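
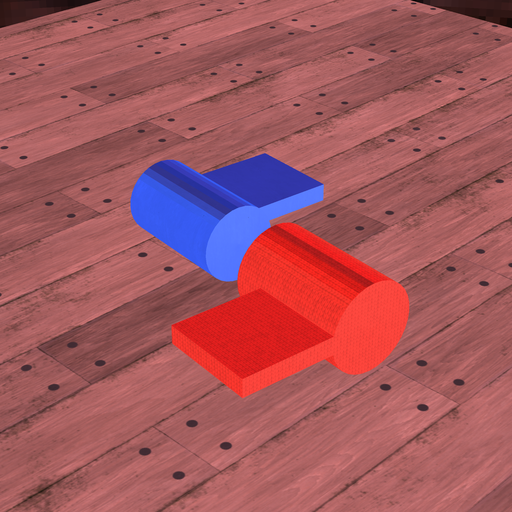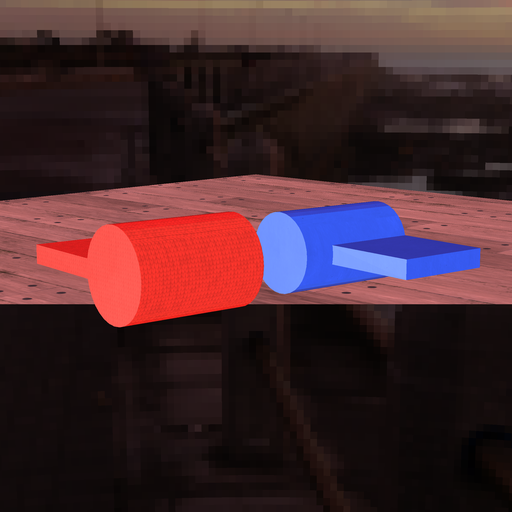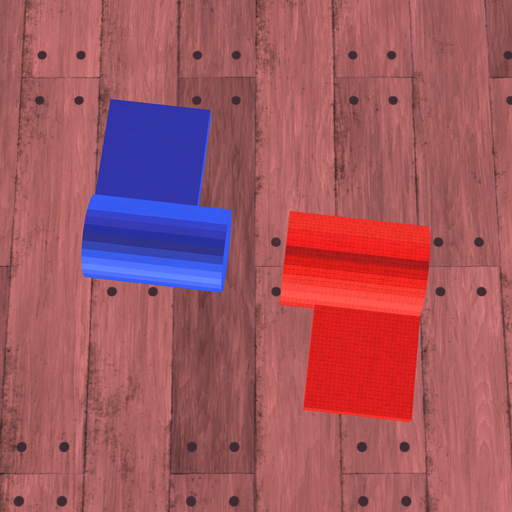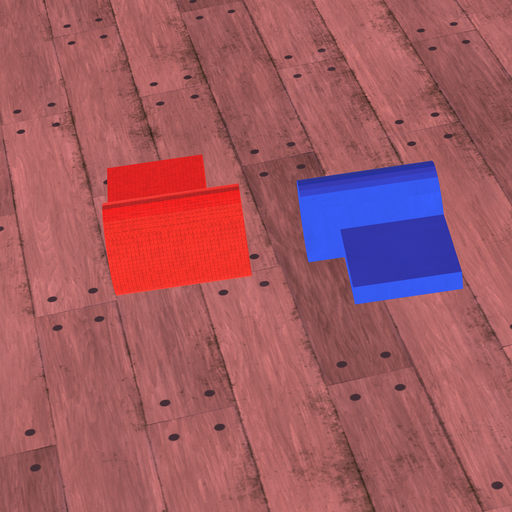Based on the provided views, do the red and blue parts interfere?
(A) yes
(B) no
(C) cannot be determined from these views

(B) no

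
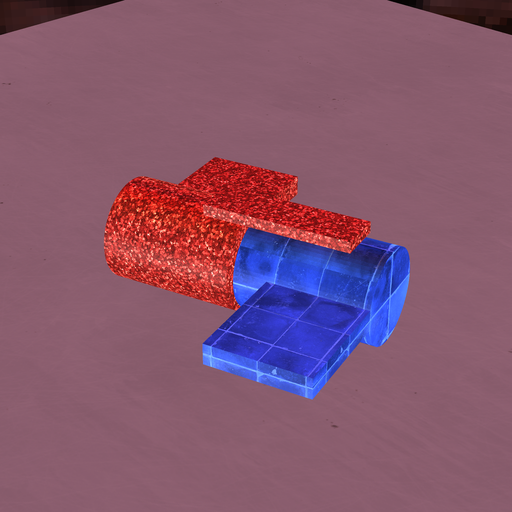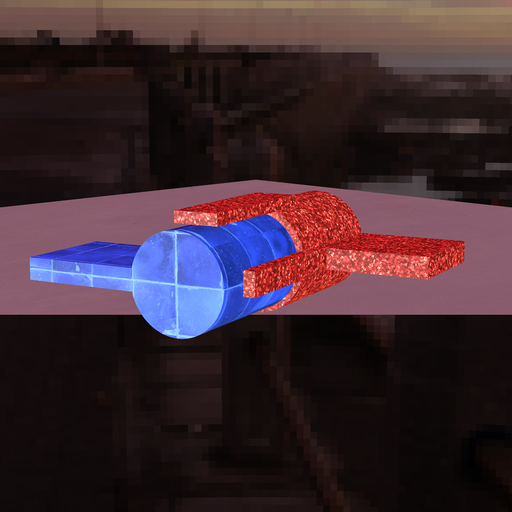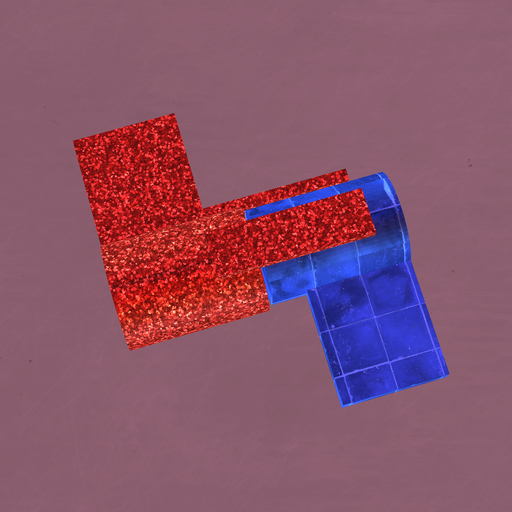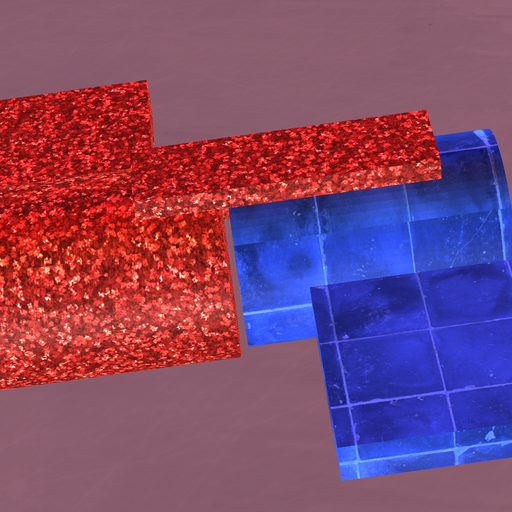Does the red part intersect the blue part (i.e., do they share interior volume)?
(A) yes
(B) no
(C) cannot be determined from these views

(B) no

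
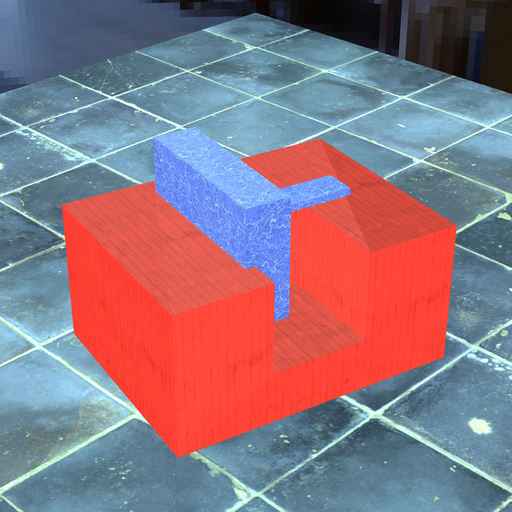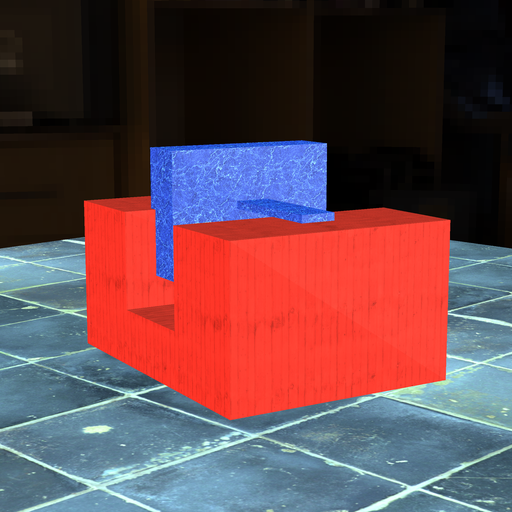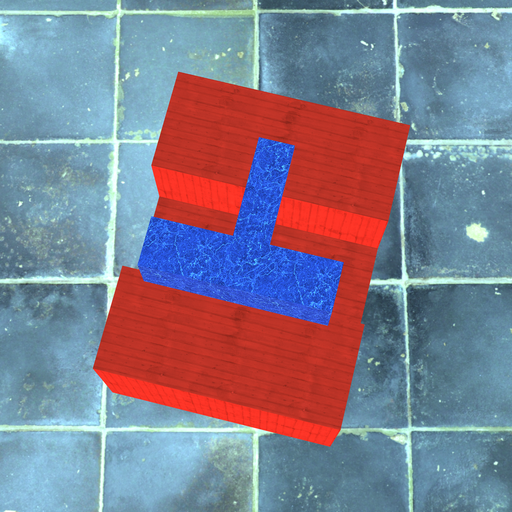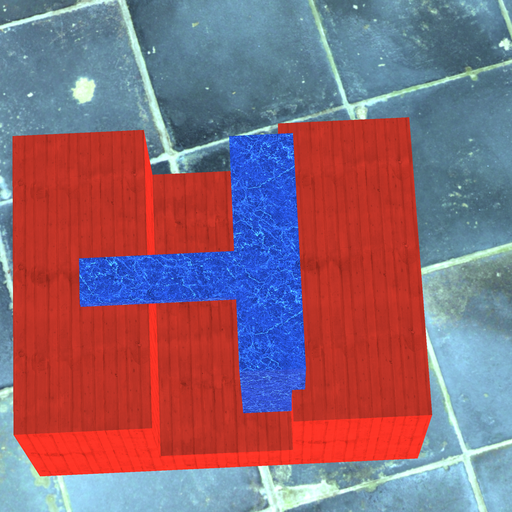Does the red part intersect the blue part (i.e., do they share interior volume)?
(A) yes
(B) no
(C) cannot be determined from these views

(A) yes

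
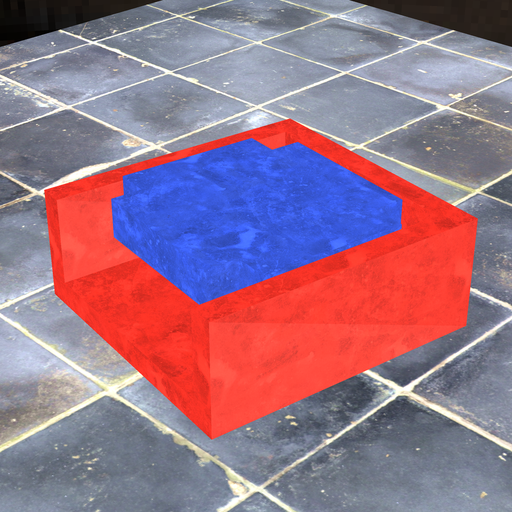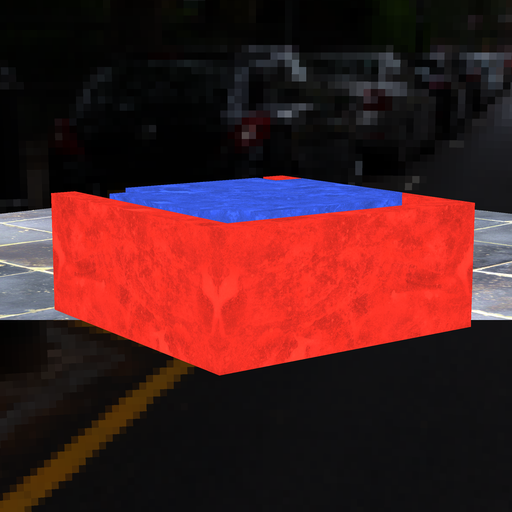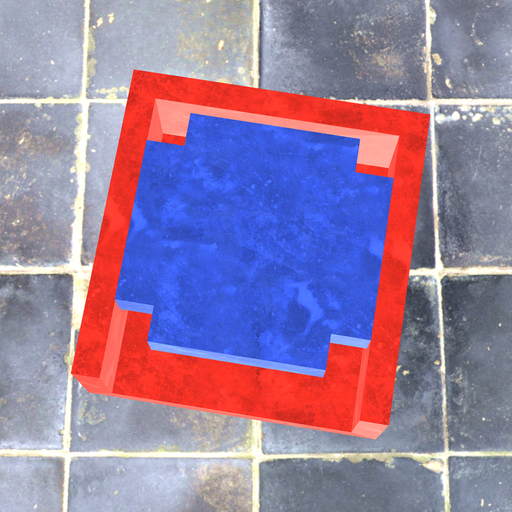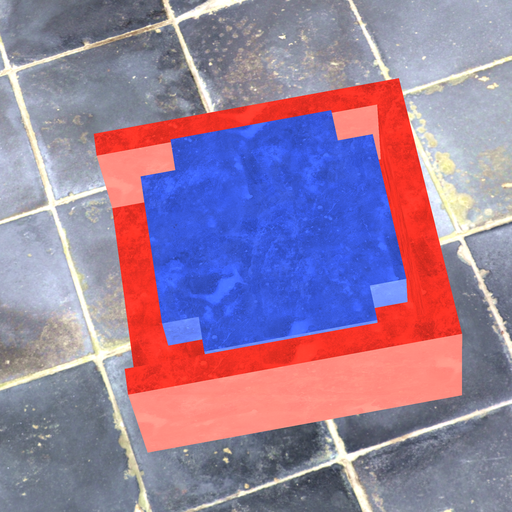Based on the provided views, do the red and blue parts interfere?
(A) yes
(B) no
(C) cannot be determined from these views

(B) no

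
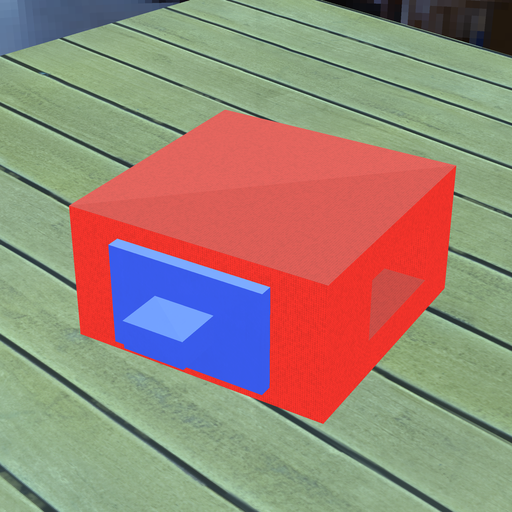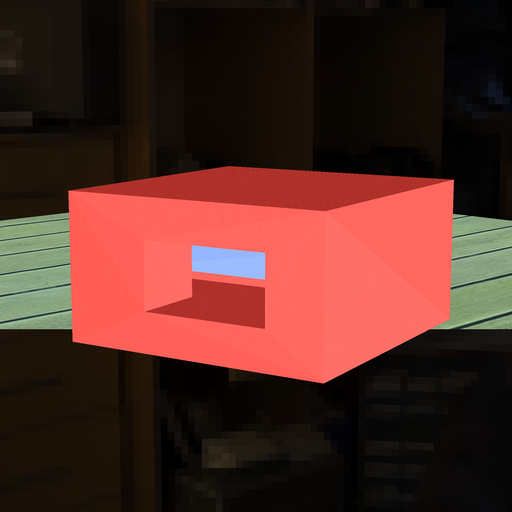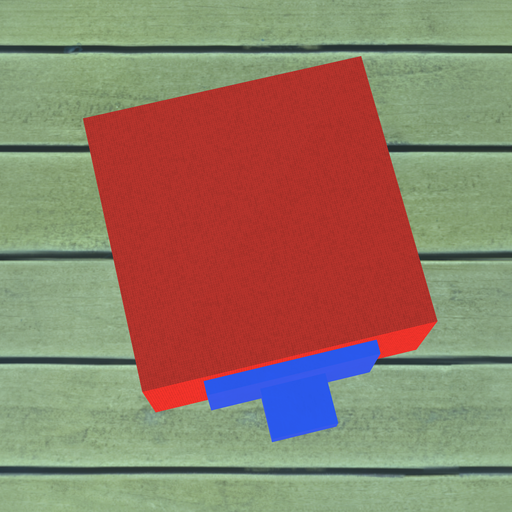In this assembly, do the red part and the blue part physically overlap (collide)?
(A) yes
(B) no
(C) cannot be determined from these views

(C) cannot be determined from these views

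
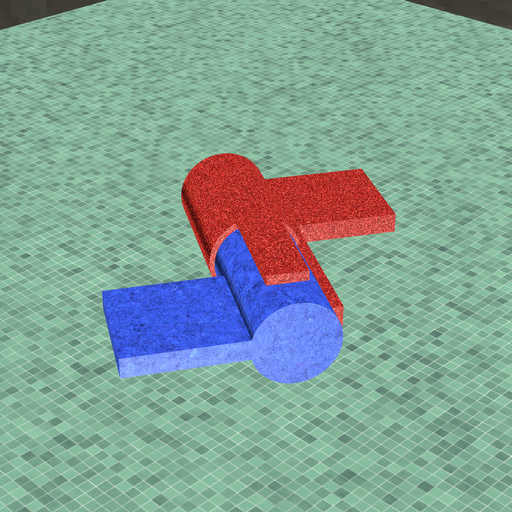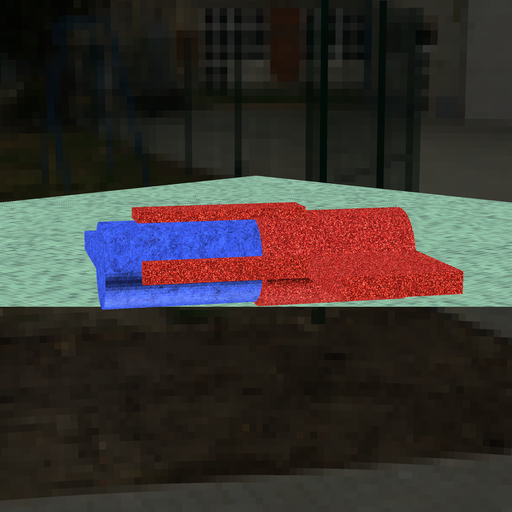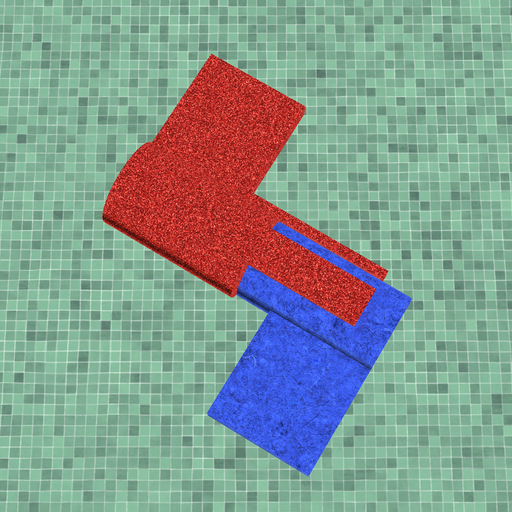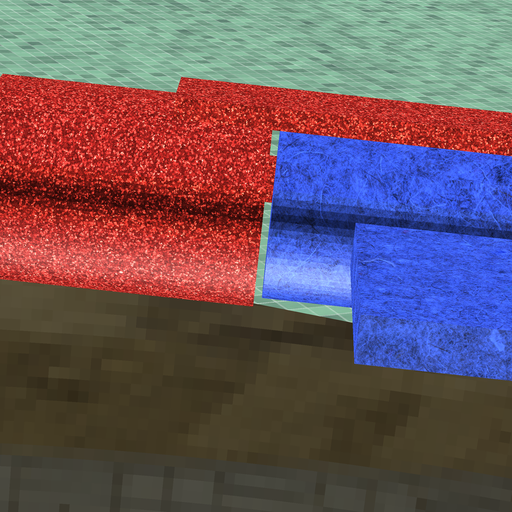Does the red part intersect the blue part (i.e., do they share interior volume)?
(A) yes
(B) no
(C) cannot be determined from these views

(B) no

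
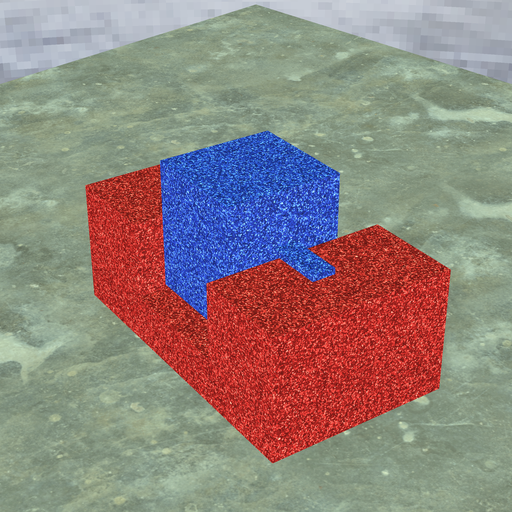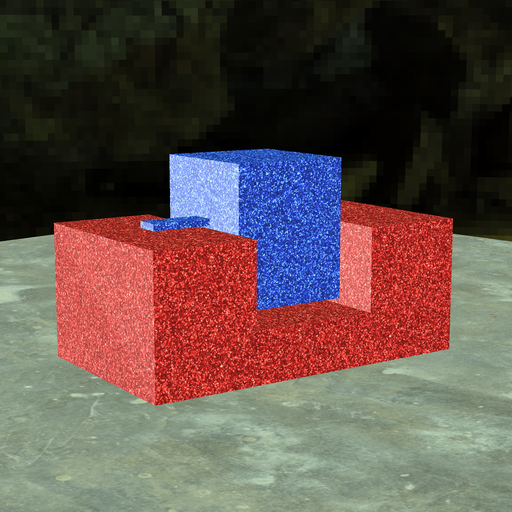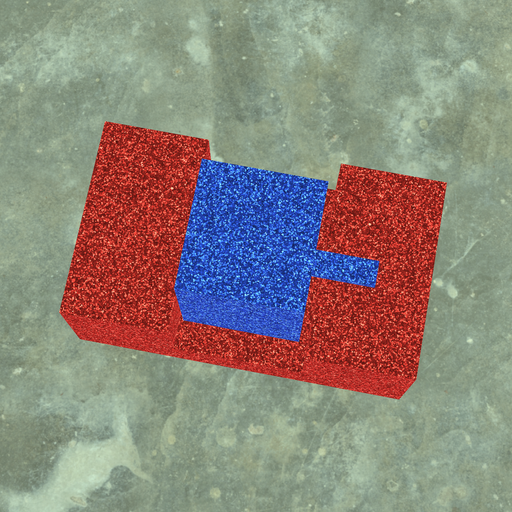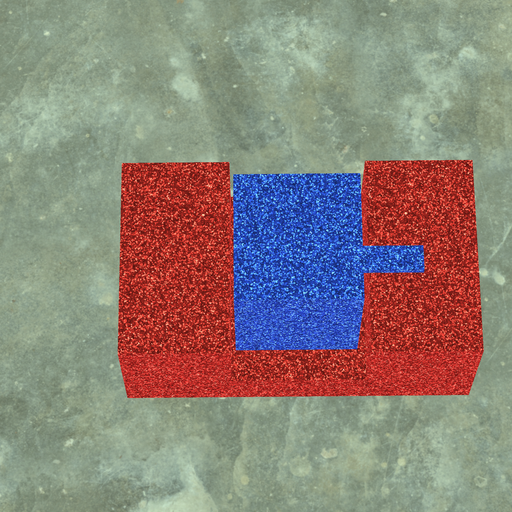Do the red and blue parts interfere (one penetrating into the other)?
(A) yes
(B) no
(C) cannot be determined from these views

(B) no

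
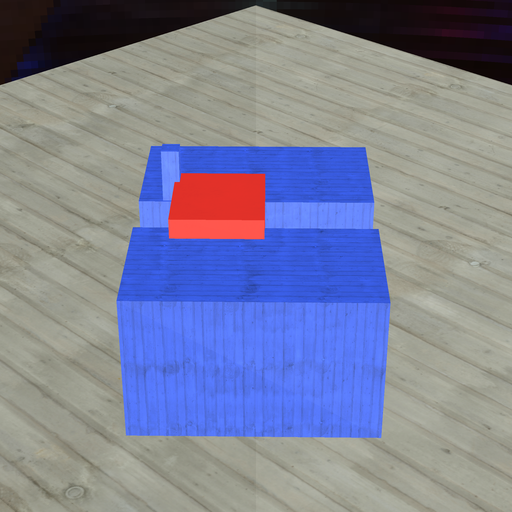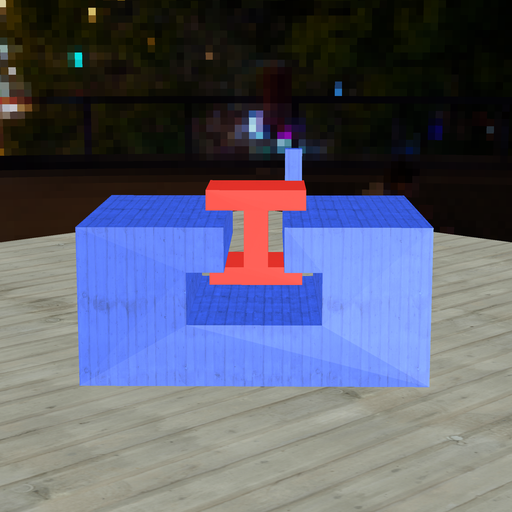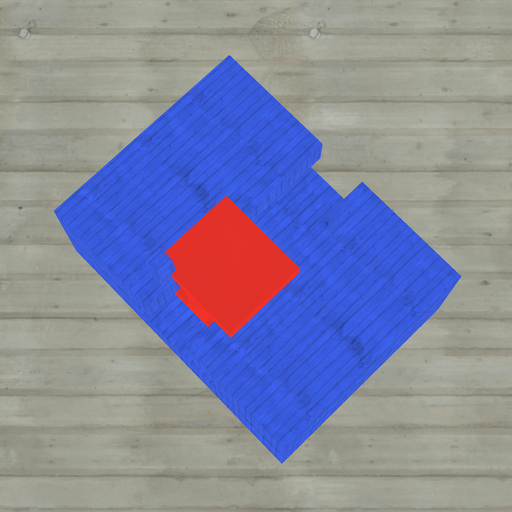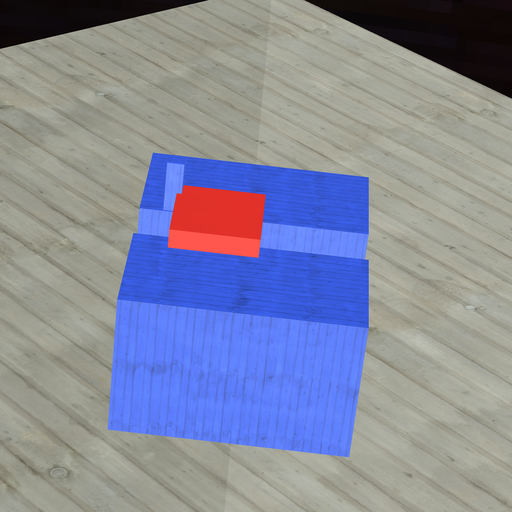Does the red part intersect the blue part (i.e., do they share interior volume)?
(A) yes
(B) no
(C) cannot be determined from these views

(A) yes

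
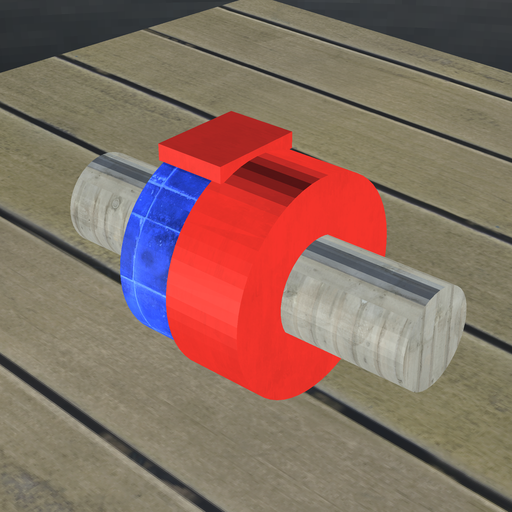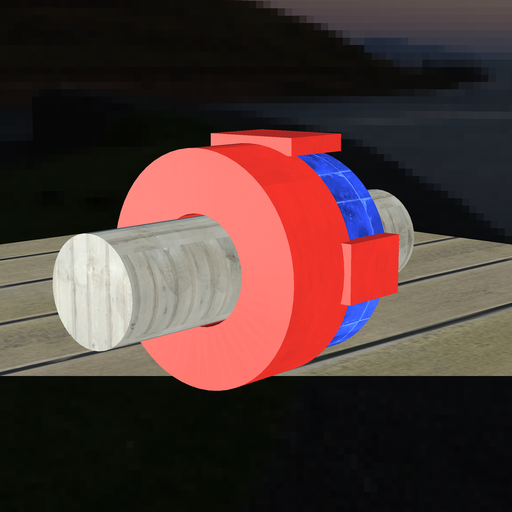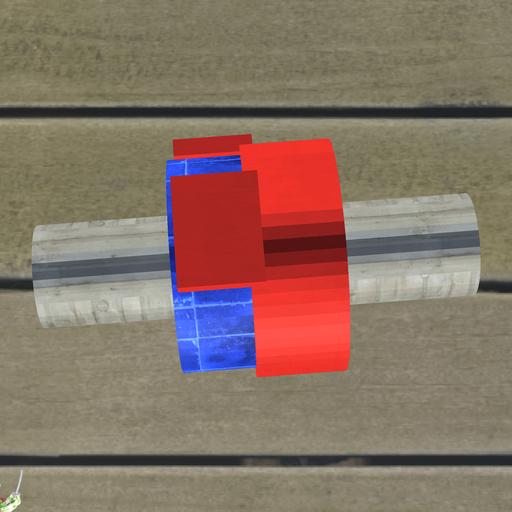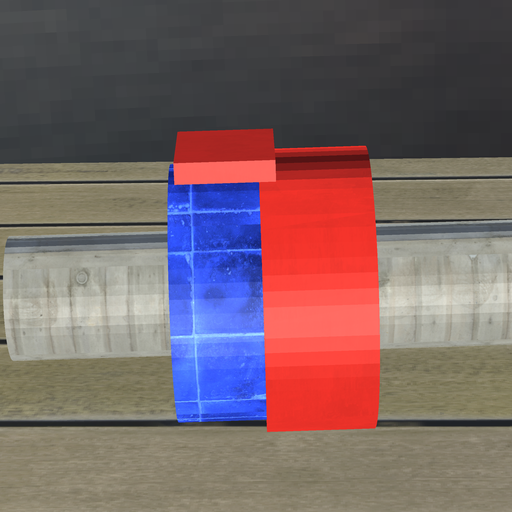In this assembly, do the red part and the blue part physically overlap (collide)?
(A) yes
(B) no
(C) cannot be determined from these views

(A) yes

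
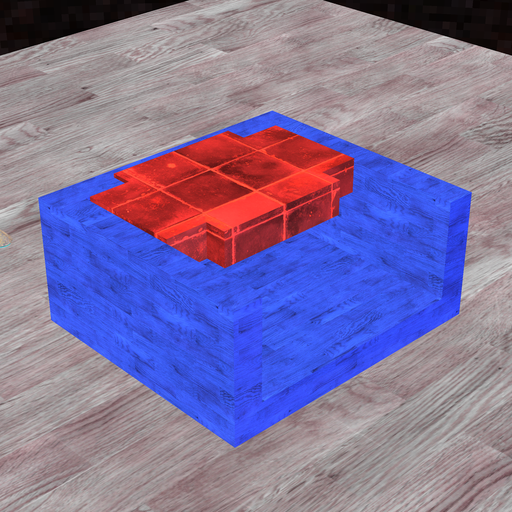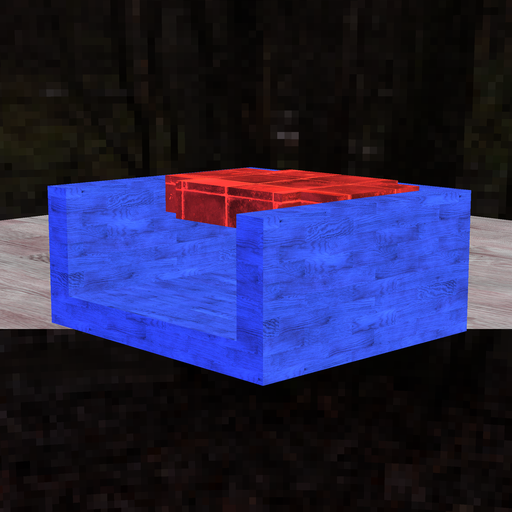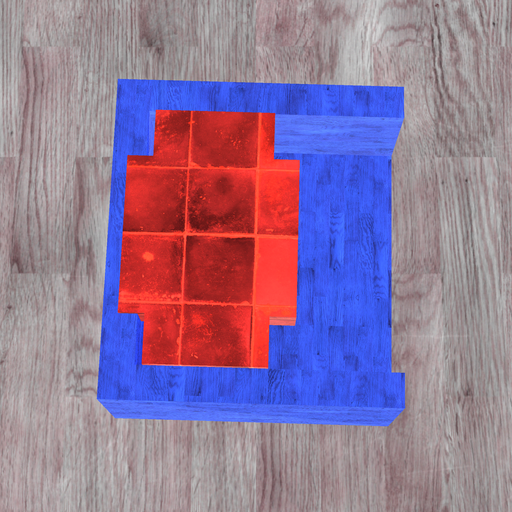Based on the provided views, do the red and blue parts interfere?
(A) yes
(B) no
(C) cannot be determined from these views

(A) yes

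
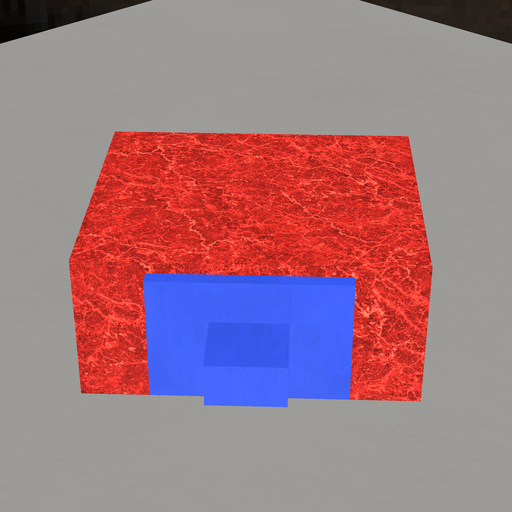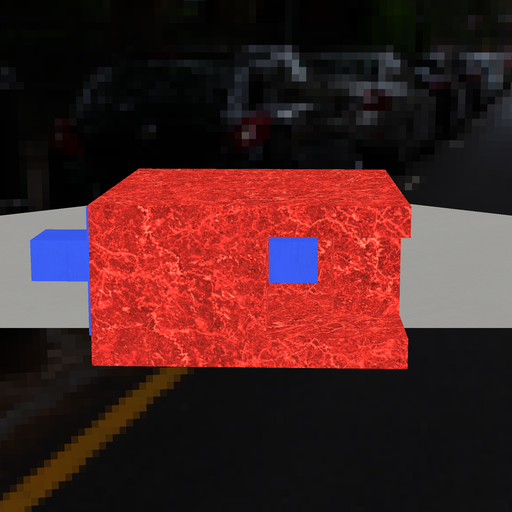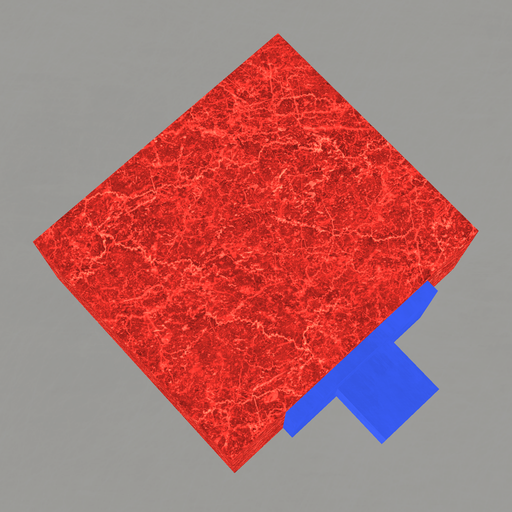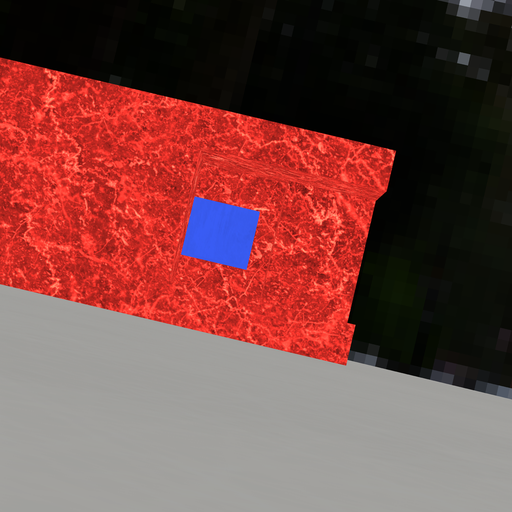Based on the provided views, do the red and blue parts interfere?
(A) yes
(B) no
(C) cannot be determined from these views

(B) no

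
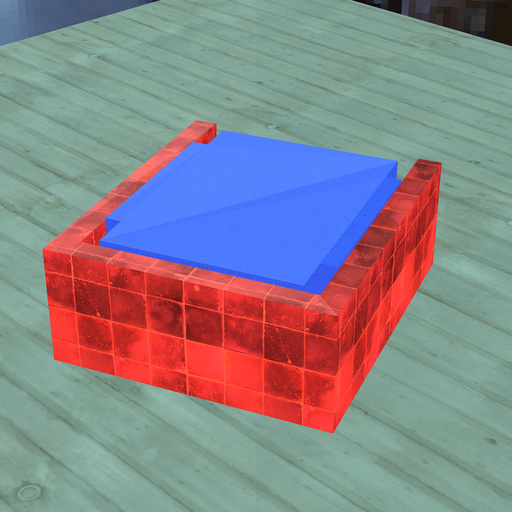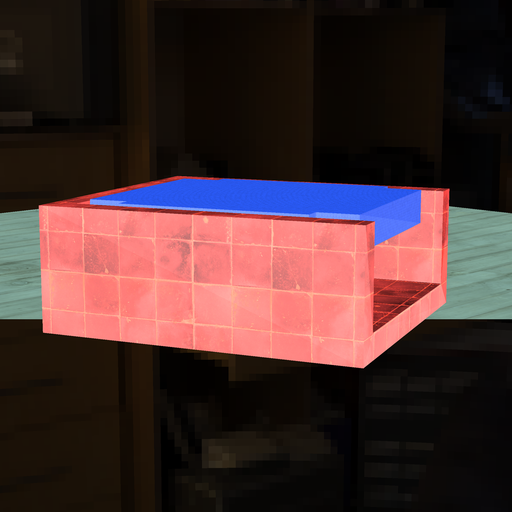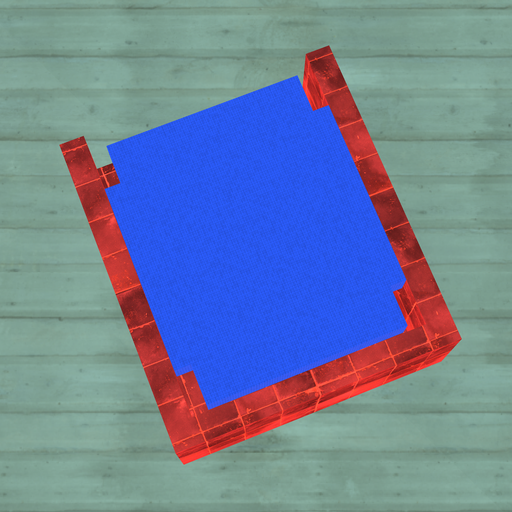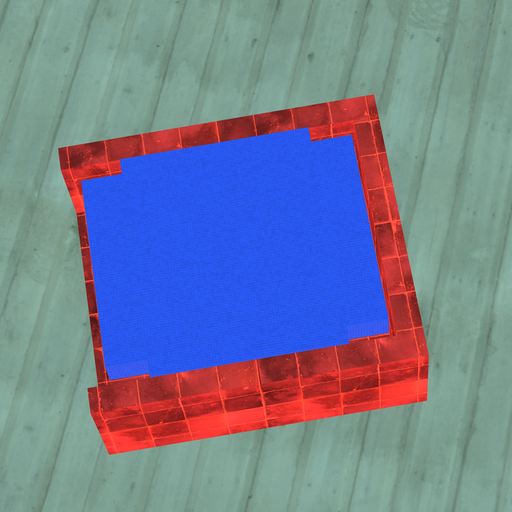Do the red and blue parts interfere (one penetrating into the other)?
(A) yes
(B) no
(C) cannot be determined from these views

(B) no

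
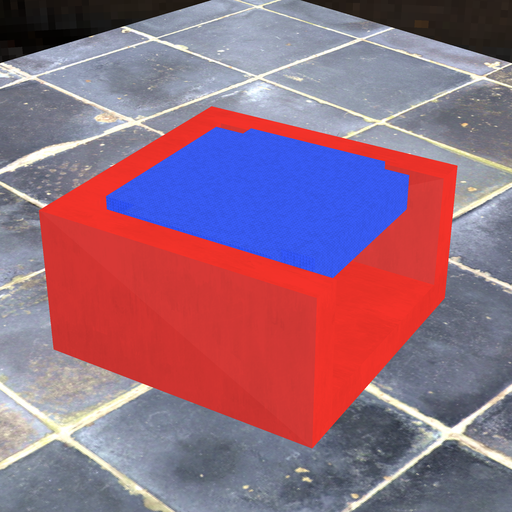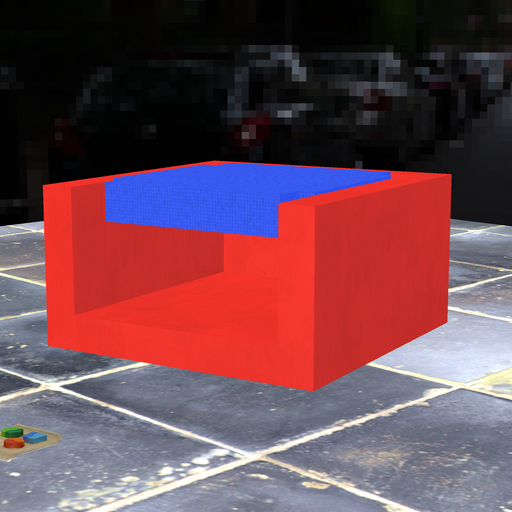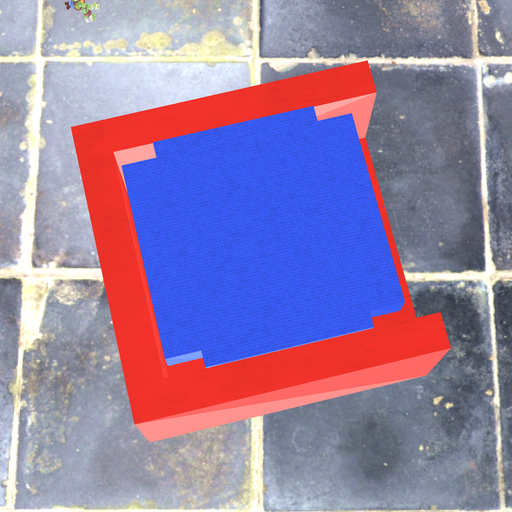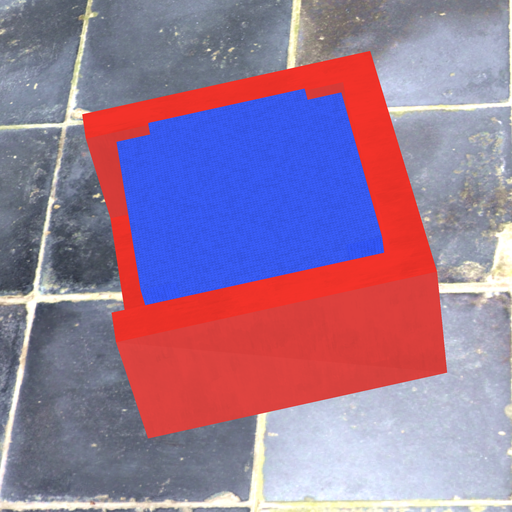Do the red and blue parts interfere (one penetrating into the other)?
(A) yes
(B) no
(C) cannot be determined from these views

(B) no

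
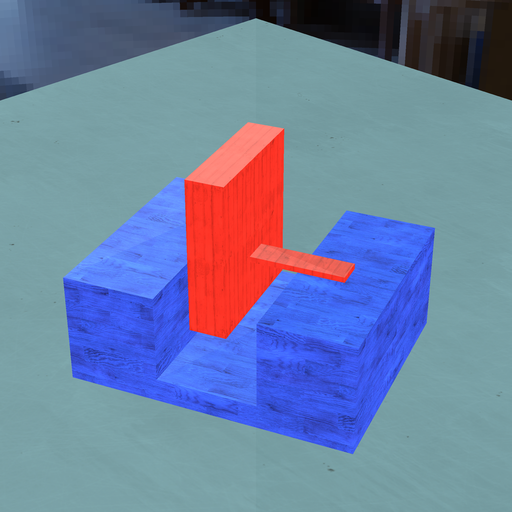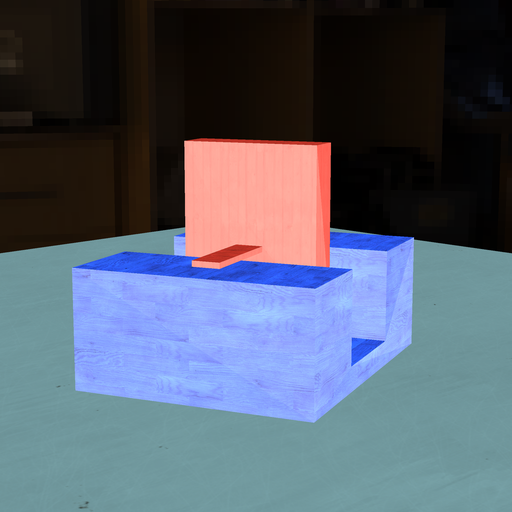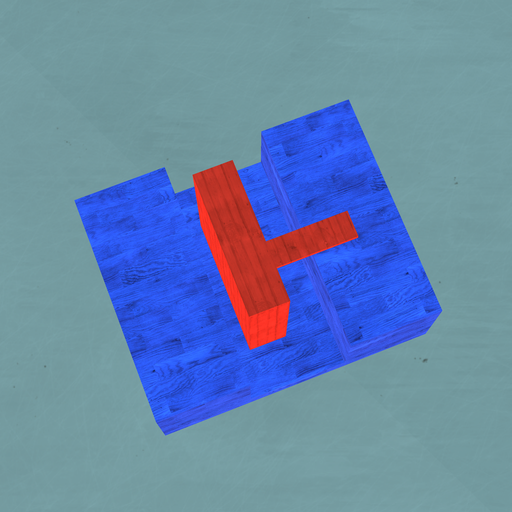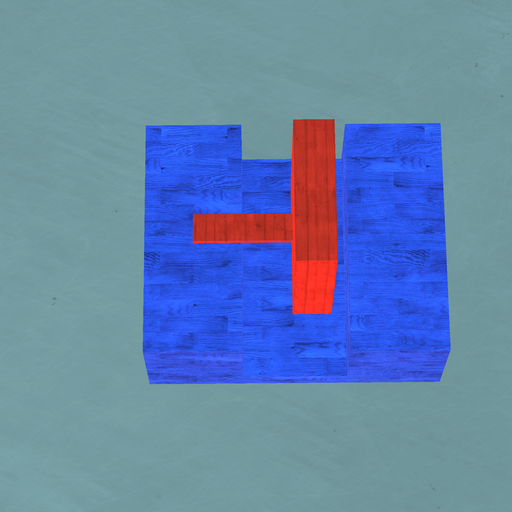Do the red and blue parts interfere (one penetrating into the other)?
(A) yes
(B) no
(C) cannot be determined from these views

(B) no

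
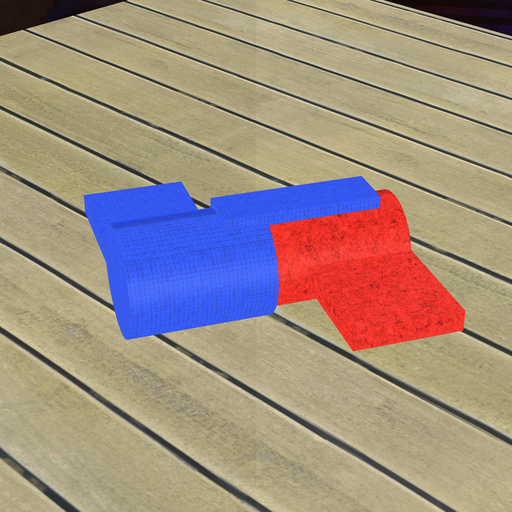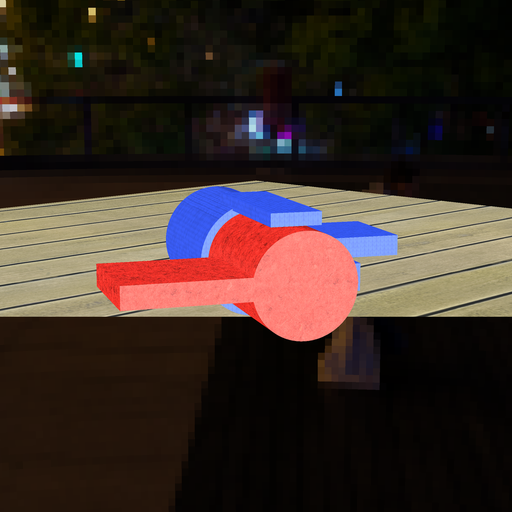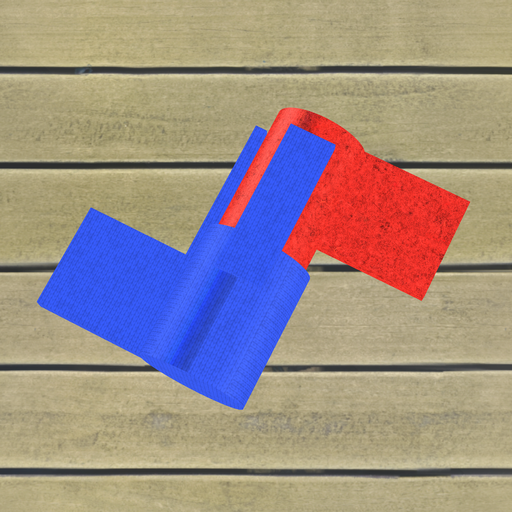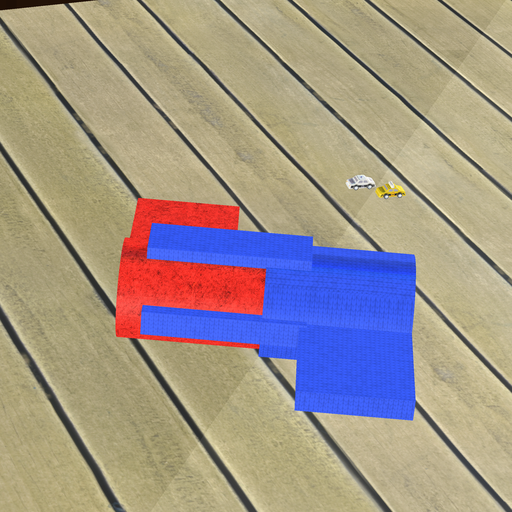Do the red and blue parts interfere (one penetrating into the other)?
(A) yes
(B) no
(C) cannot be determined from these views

(A) yes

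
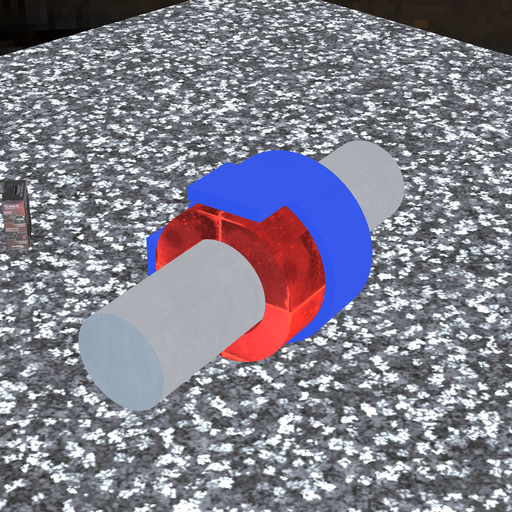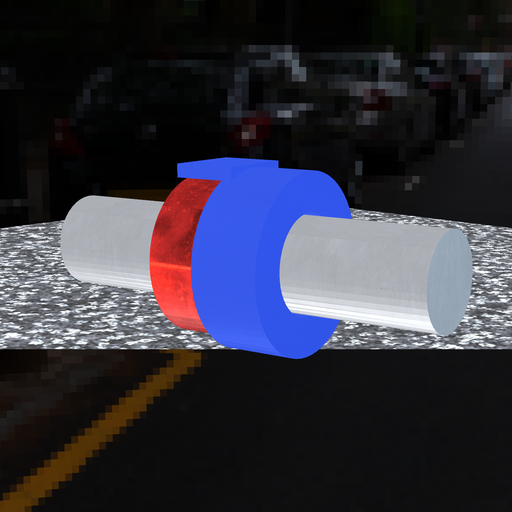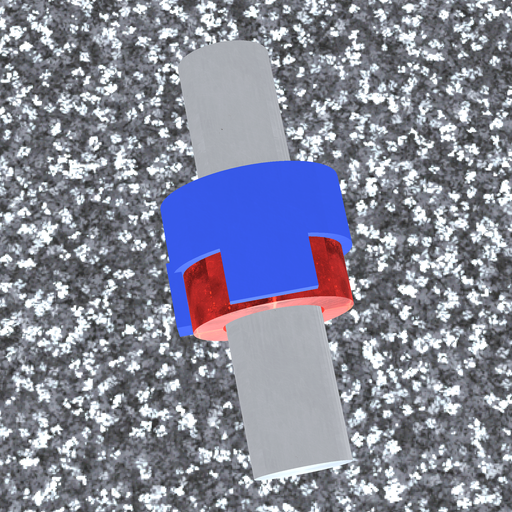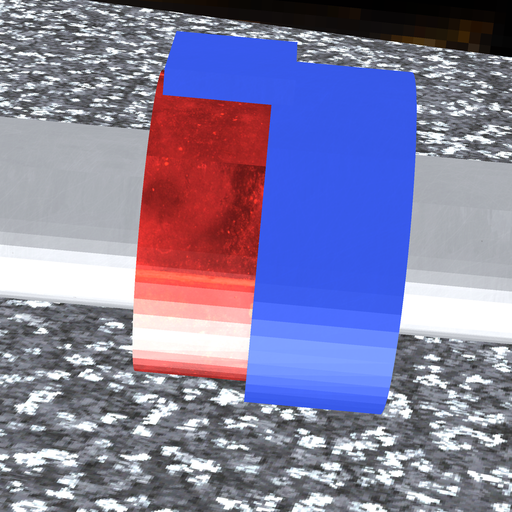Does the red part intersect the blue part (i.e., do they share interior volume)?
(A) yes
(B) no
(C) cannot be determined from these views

(A) yes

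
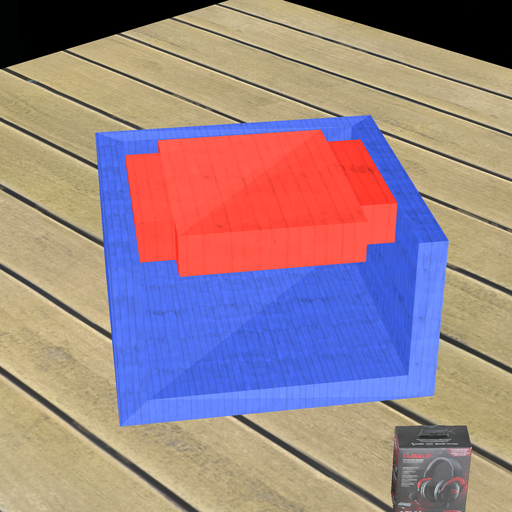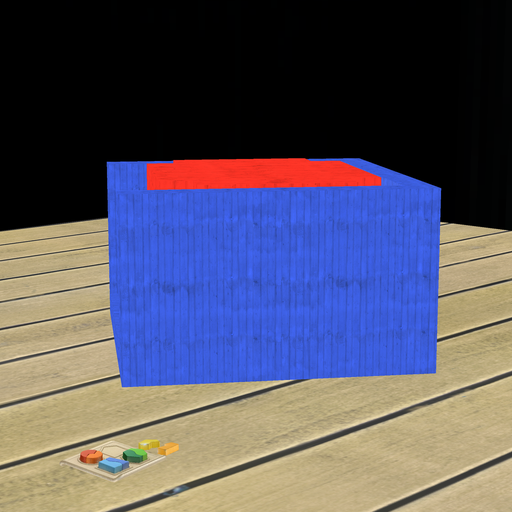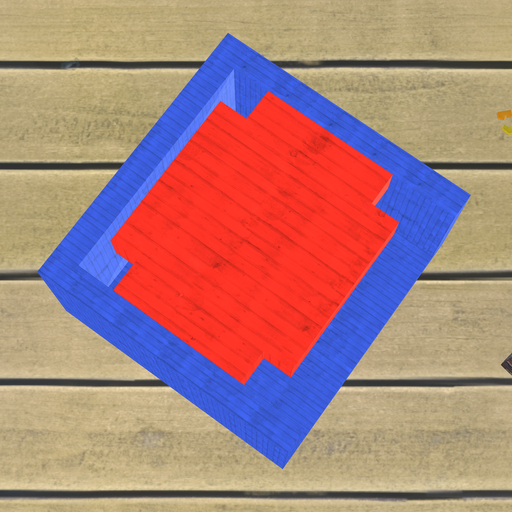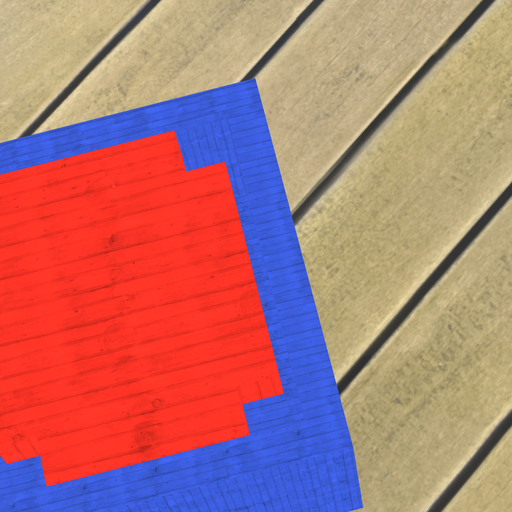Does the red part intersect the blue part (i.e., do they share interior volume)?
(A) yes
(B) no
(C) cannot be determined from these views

(B) no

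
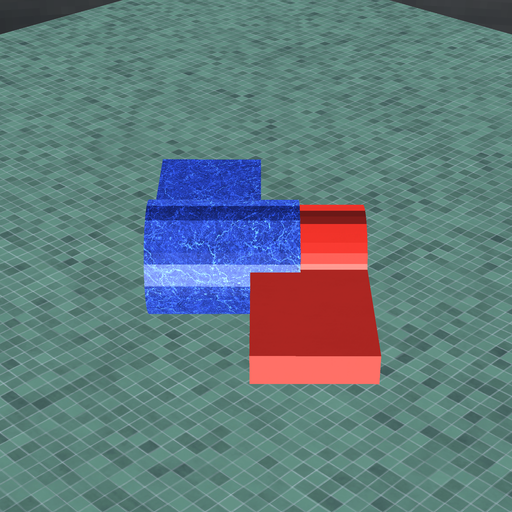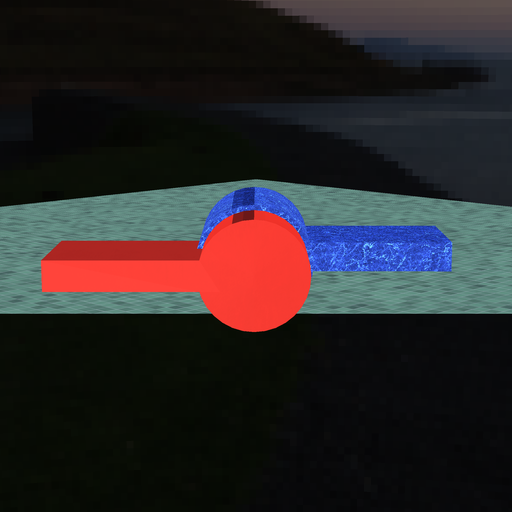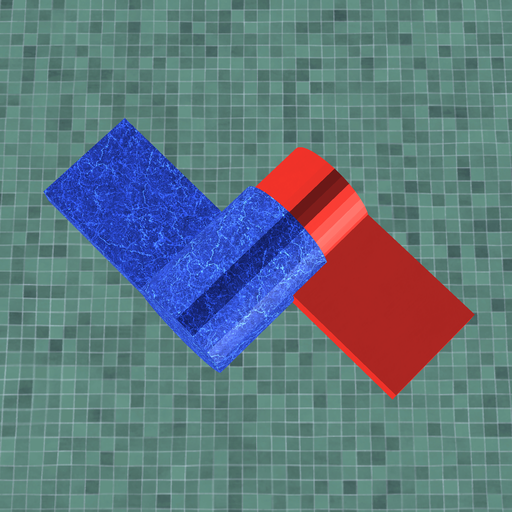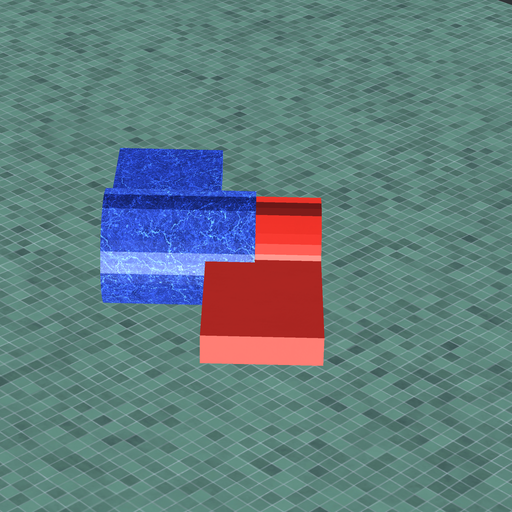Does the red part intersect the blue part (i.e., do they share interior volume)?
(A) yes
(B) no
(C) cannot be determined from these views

(A) yes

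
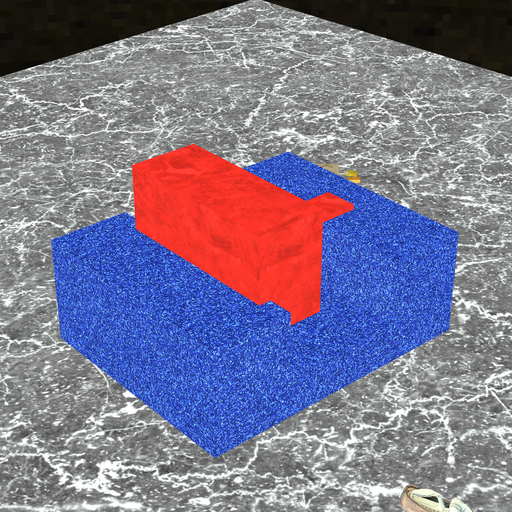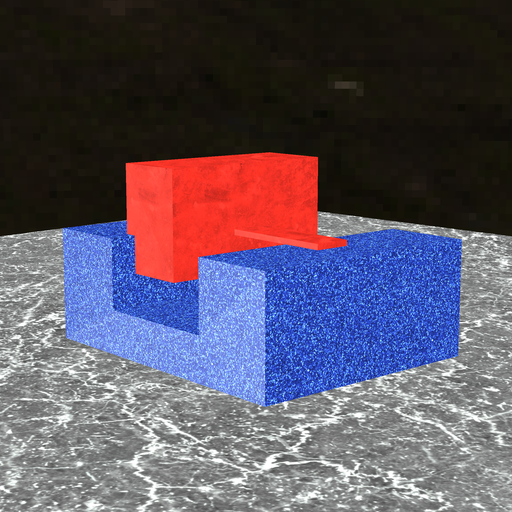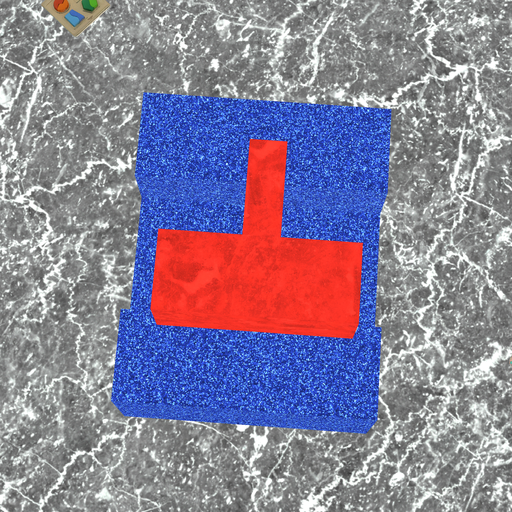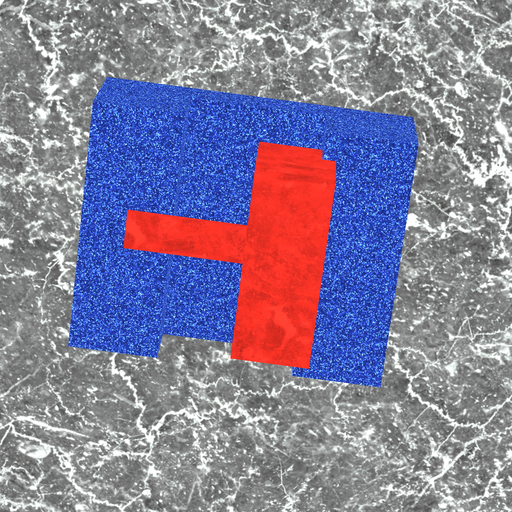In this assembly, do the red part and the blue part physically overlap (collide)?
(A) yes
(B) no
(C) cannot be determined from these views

(A) yes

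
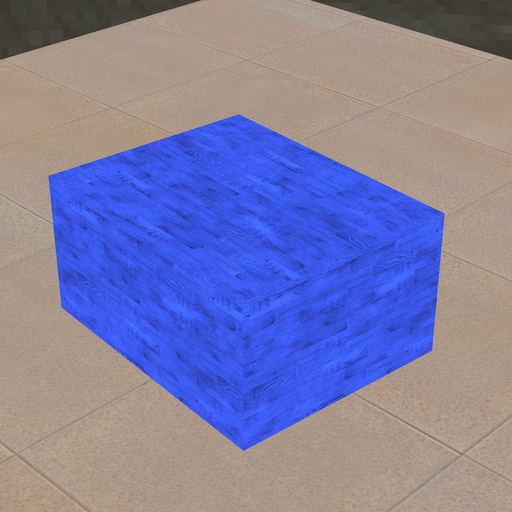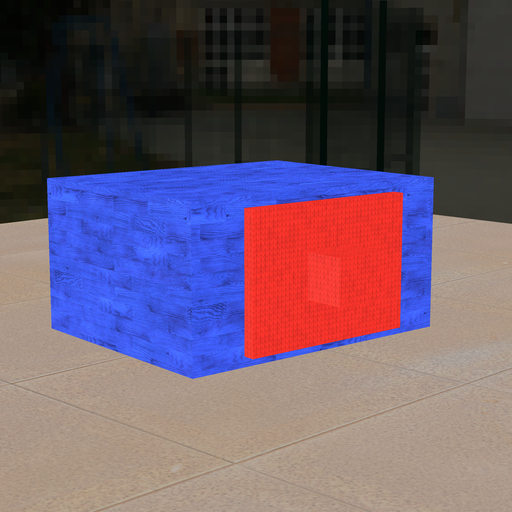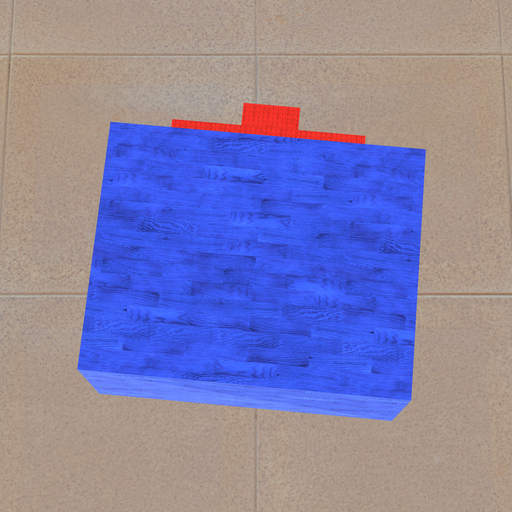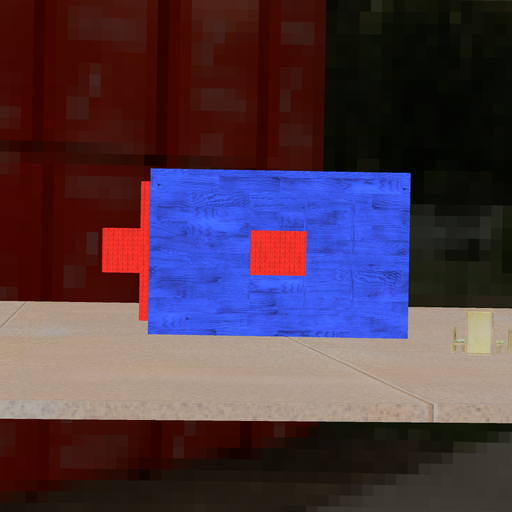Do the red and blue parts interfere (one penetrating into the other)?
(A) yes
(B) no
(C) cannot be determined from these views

(A) yes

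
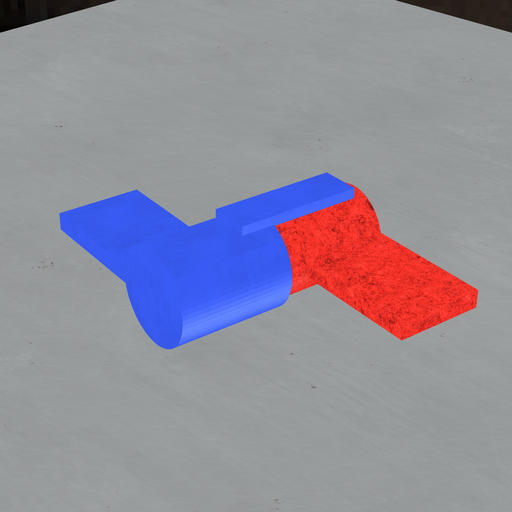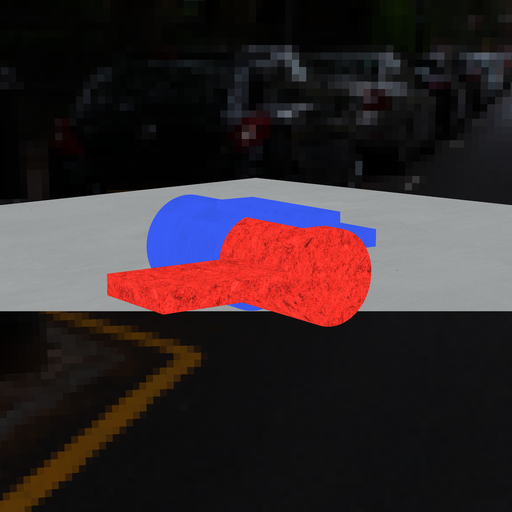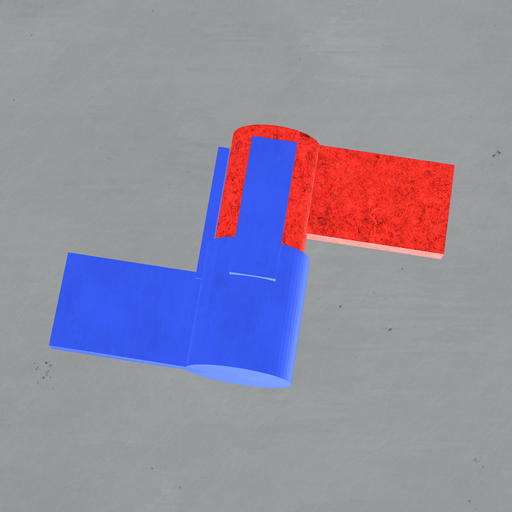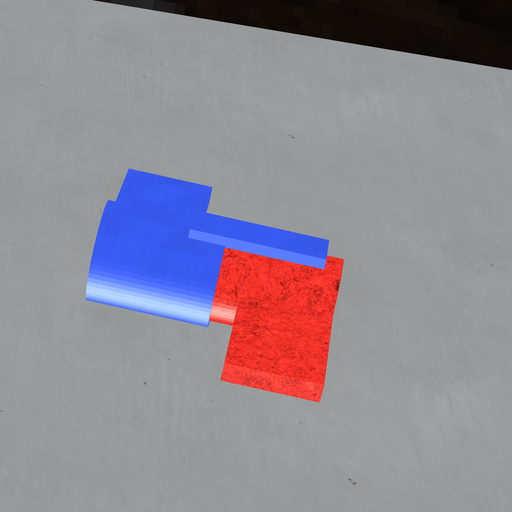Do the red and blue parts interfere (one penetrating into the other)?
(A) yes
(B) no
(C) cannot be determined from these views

(A) yes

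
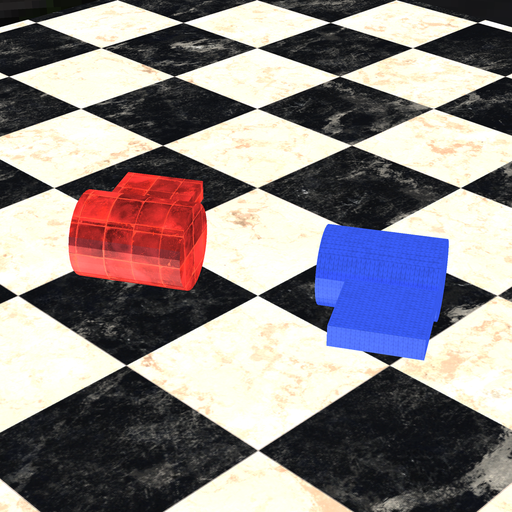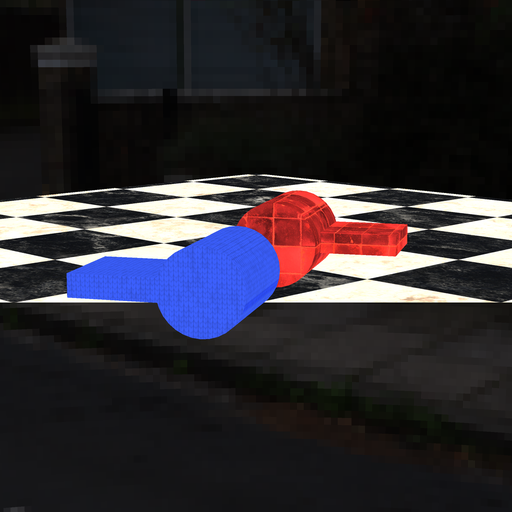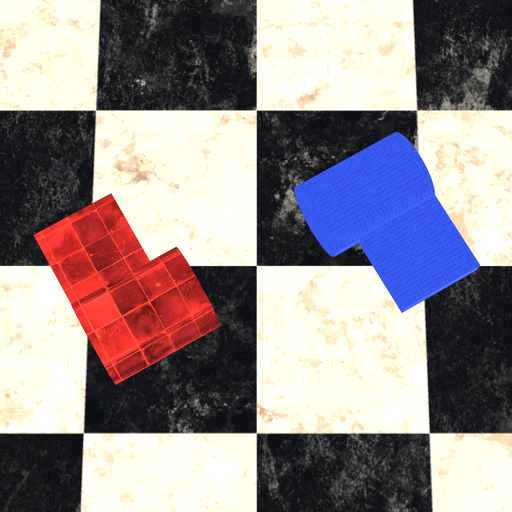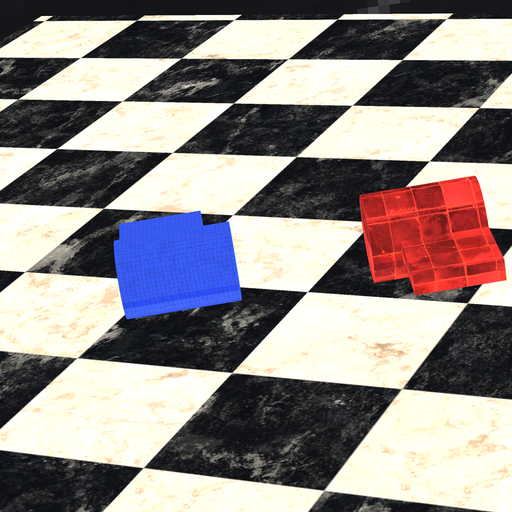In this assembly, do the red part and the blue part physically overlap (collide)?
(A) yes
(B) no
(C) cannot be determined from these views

(B) no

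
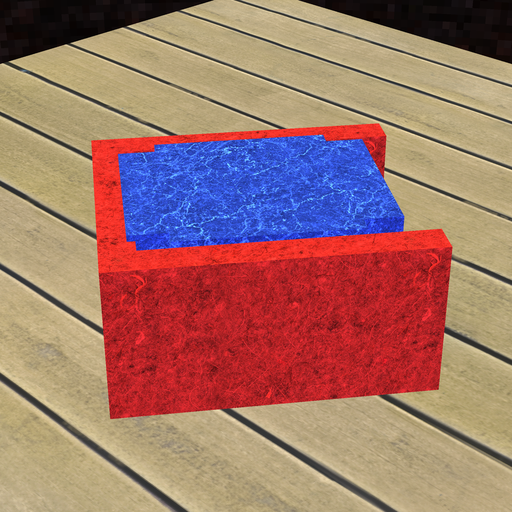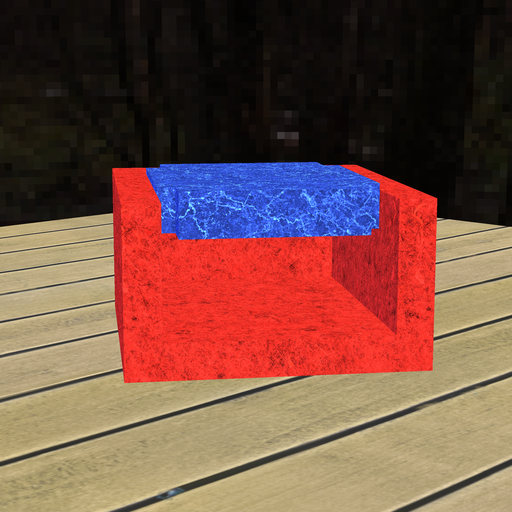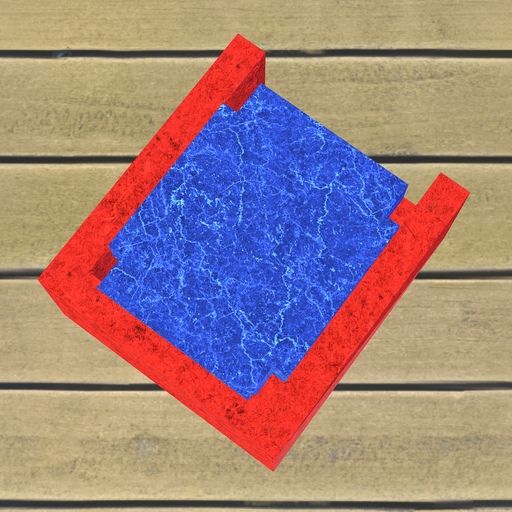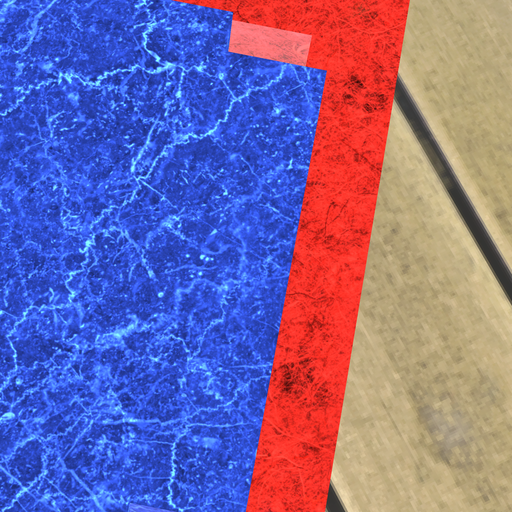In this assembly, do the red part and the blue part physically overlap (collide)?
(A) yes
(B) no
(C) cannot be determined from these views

(A) yes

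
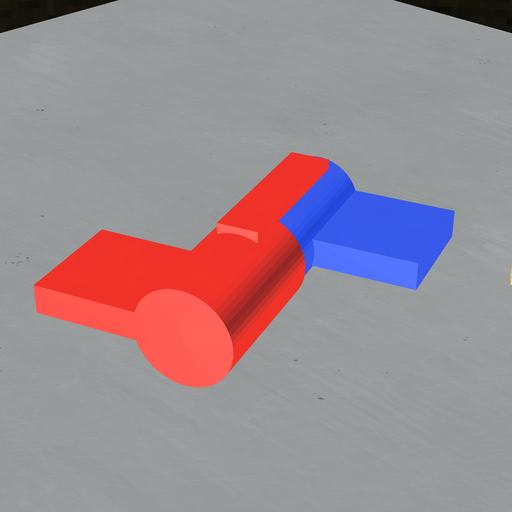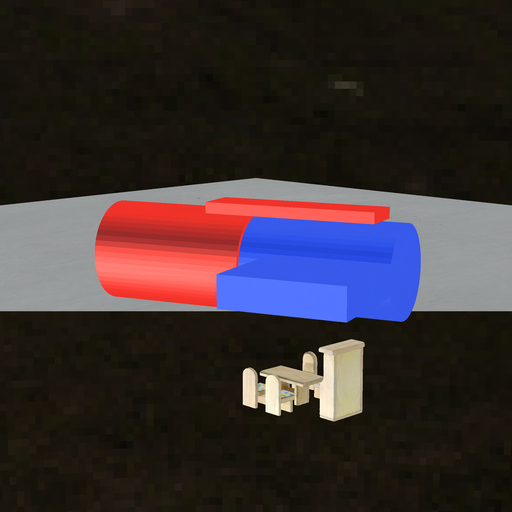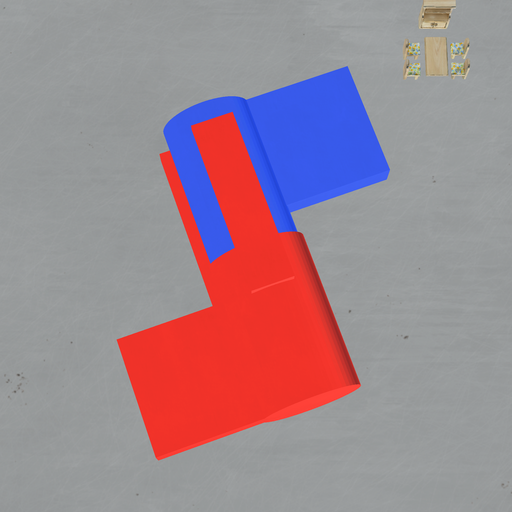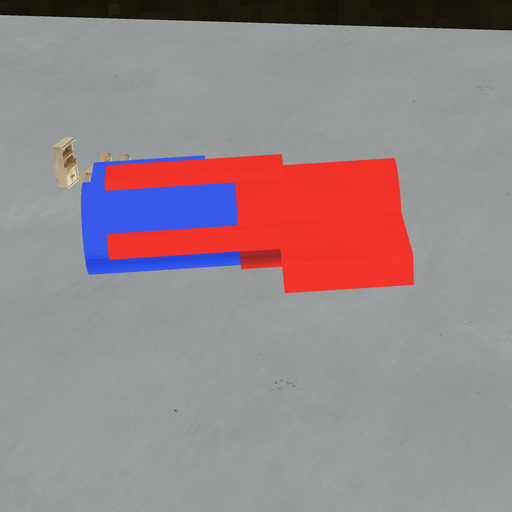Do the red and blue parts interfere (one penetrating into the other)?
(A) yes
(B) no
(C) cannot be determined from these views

(A) yes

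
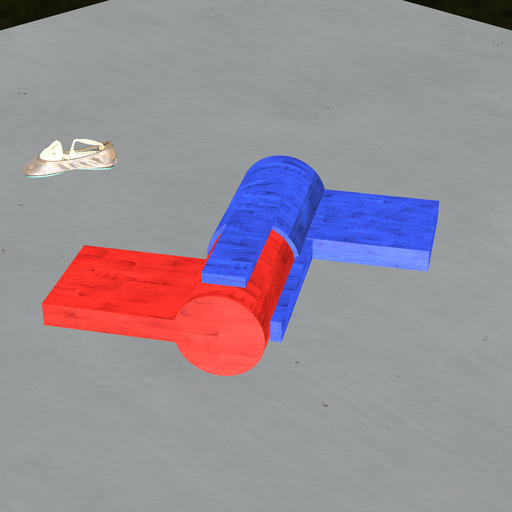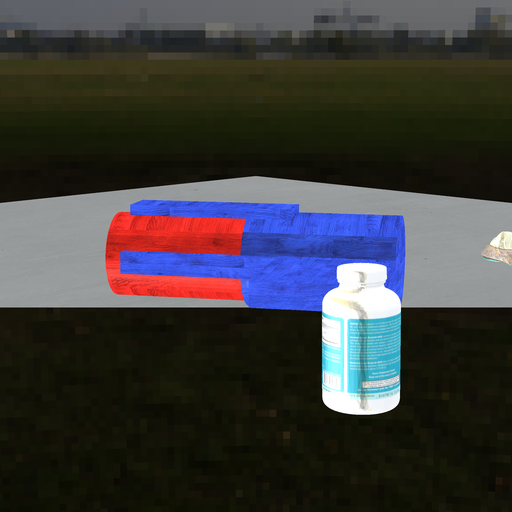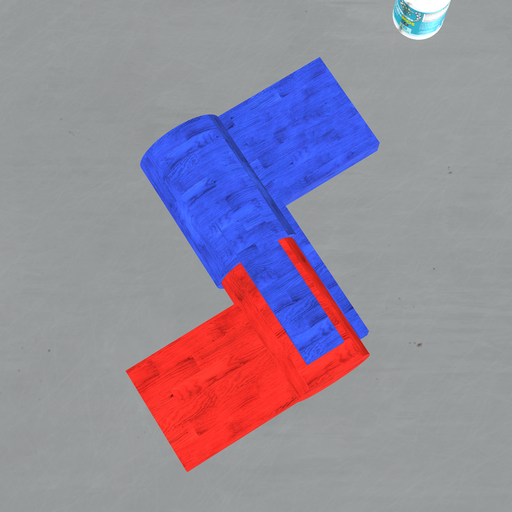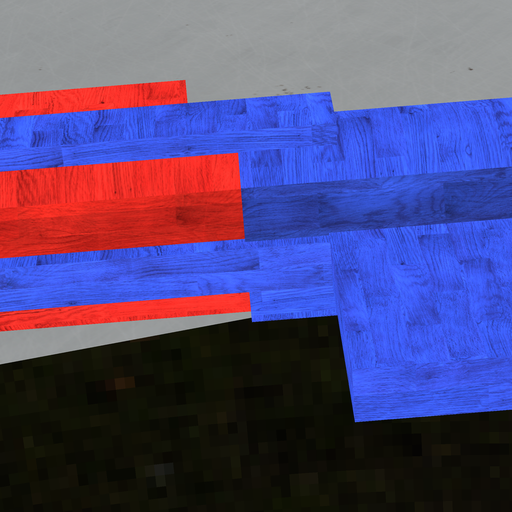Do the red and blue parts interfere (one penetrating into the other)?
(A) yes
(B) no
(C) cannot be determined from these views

(A) yes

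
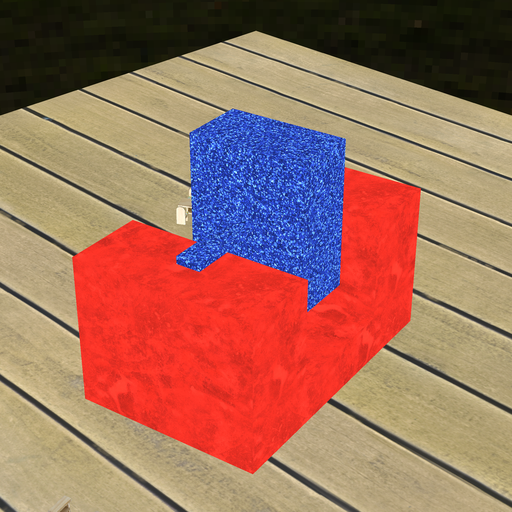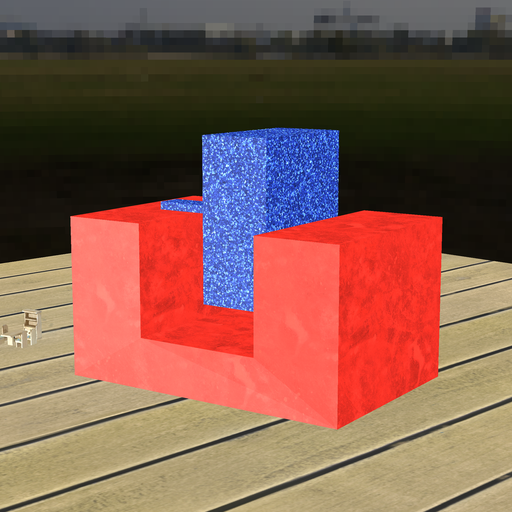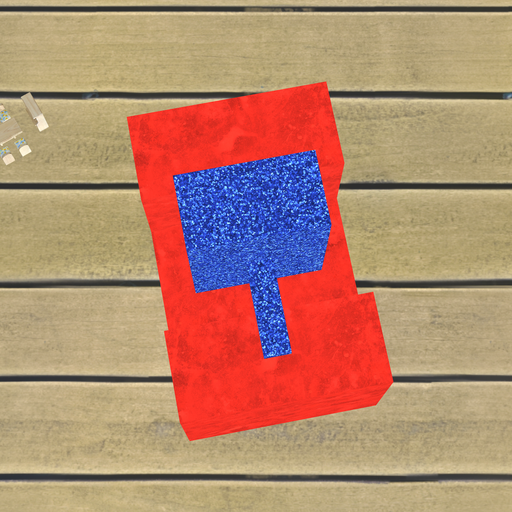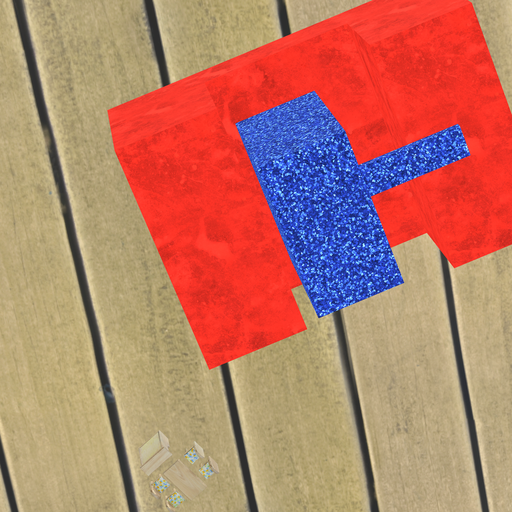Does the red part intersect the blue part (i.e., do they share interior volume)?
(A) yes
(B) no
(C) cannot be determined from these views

(B) no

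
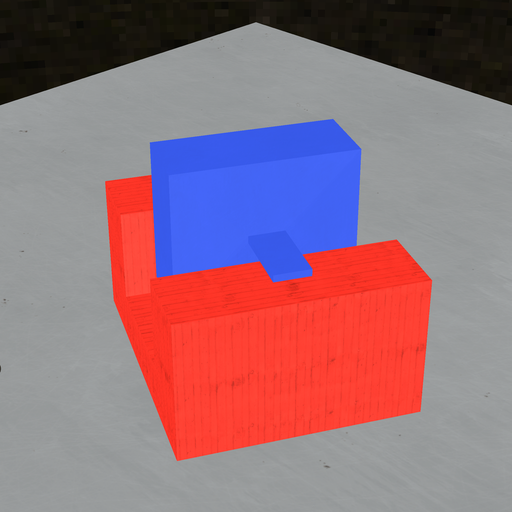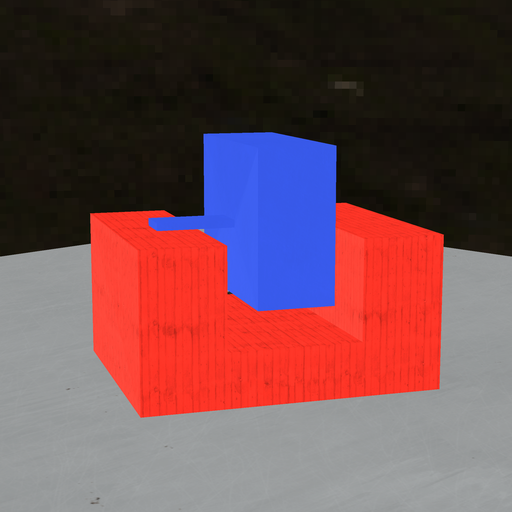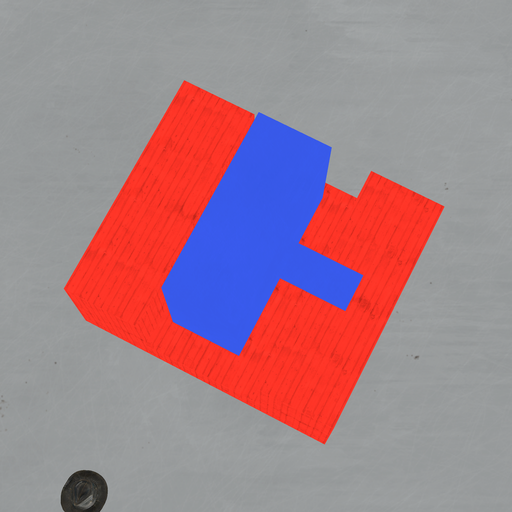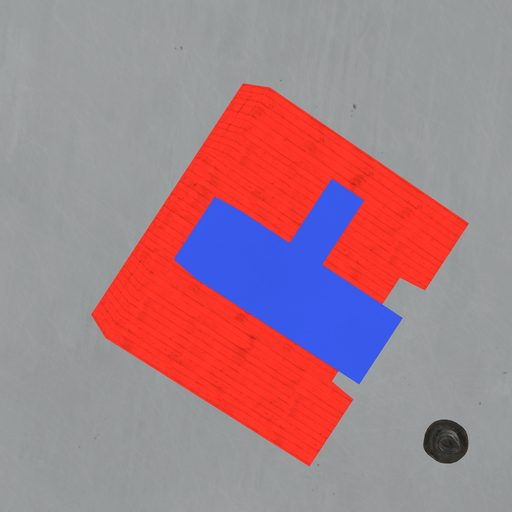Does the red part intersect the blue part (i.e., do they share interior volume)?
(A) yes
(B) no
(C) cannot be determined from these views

(B) no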